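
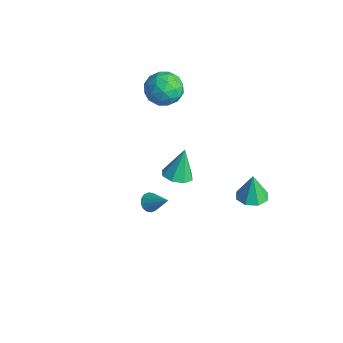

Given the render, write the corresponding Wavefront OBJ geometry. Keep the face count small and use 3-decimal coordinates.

v 1.596 -2.182 0.704
v 1.944 -2.579 0.487
v 2.664 -1.778 1.676
v 1.996 -2.336 0.328
v 1.942 -2.052 0.27
v 1.795 -1.803 0.328
v 1.594 -1.655 0.486
v 1.394 -1.649 0.703
v 1.248 -1.786 0.92
v 1.196 -2.029 1.079
v 1.25 -2.313 1.138
v 1.397 -2.562 1.08
v 1.598 -2.709 0.921
v 1.798 -2.715 0.704
v -2.567 2.014 -3.457
v -1.71 1.897 -3.294
v -2.813 2.646 -1.703
v -1.845 2.511 -3.534
v -2.403 2.834 -3.729
v -3.057 2.677 -3.765
v -3.424 2.131 -3.619
v -3.289 1.517 -3.379
v -2.731 1.193 -3.184
v -2.077 1.351 -3.149
v 3.19 2.857 -0.278
v 3.645 2.135 -0.17
v 3.03 2.983 1.238
v 4.024 2.673 -0.175
v 3.915 3.319 -0.24
v 3.381 3.694 -0.327
v 2.736 3.579 -0.386
v 2.357 3.041 -0.382
v 2.466 2.395 -0.317
v 2.999 2.02 -0.229
v -3.825 2.755 3.811
v -2.815 2.556 3.384
v -4.165 0.984 3.836
v -3.155 0.785 3.409
v -3.253 1.169 4.451
v -3.044 2.264 4.435
v -3.936 1.276 2.785
v -3.727 2.371 2.769
v -2.884 1.642 2.75
v -2.462 1.575 3.779
v -4.518 1.965 3.441
v -4.096 1.898 4.47
v -3.291 2.811 3.595
v -3.689 0.729 3.625
v -3.748 0.955 4.237
v -3.154 0.838 3.986
v -3.425 2.639 4.213
v -2.831 2.522 3.962
v -3.089 1.707 4.589
v -4.149 1.018 3.258
v -3.555 0.901 3.007
v -3.826 2.702 3.234
v -3.232 2.585 2.983
v -3.891 1.833 2.631
v -2.737 2.156 2.972
v -2.937 1.115 2.986
v -3.396 1.404 2.619
v -3.273 2.048 2.61
v -2.489 2.118 3.577
v -2.689 1.077 3.591
v -2.747 1.302 4.204
v -2.623 1.946 4.195
v -2.529 1.58 3.204
v -4.291 2.463 3.629
v -4.491 1.422 3.643
v -4.357 1.594 3.025
v -4.233 2.238 3.016
v -4.043 2.425 4.234
v -4.243 1.384 4.248
v -3.707 1.492 4.61
v -3.584 2.136 4.601
v -4.451 1.96 4.016
f 2 1 4
f 2 4 3
f 4 1 5
f 4 5 3
f 5 1 6
f 5 6 3
f 6 1 7
f 6 7 3
f 7 1 8
f 7 8 3
f 8 1 9
f 8 9 3
f 9 1 10
f 9 10 3
f 10 1 11
f 10 11 3
f 11 1 12
f 11 12 3
f 12 1 13
f 12 13 3
f 13 1 14
f 13 14 3
f 14 1 2
f 14 2 3
f 16 15 18
f 16 18 17
f 18 15 19
f 18 19 17
f 19 15 20
f 19 20 17
f 20 15 21
f 20 21 17
f 21 15 22
f 21 22 17
f 22 15 23
f 22 23 17
f 23 15 24
f 23 24 17
f 24 15 16
f 24 16 17
f 26 25 28
f 26 28 27
f 28 25 29
f 28 29 27
f 29 25 30
f 29 30 27
f 30 25 31
f 30 31 27
f 31 25 32
f 31 32 27
f 32 25 33
f 32 33 27
f 33 25 34
f 33 34 27
f 34 25 26
f 34 26 27
f 35 72 51
f 72 46 75
f 51 75 40
f 72 75 51
f 35 51 47
f 51 40 52
f 47 52 36
f 51 52 47
f 35 47 56
f 47 36 57
f 56 57 42
f 47 57 56
f 35 56 68
f 56 42 71
f 68 71 45
f 56 71 68
f 35 68 72
f 68 45 76
f 72 76 46
f 68 76 72
f 36 52 63
f 52 40 66
f 63 66 44
f 52 66 63
f 40 75 53
f 75 46 74
f 53 74 39
f 75 74 53
f 46 76 73
f 76 45 69
f 73 69 37
f 76 69 73
f 45 71 70
f 71 42 58
f 70 58 41
f 71 58 70
f 42 57 62
f 57 36 59
f 62 59 43
f 57 59 62
f 38 64 50
f 64 44 65
f 50 65 39
f 64 65 50
f 38 50 48
f 50 39 49
f 48 49 37
f 50 49 48
f 38 48 55
f 48 37 54
f 55 54 41
f 48 54 55
f 38 55 60
f 55 41 61
f 60 61 43
f 55 61 60
f 38 60 64
f 60 43 67
f 64 67 44
f 60 67 64
f 39 65 53
f 65 44 66
f 53 66 40
f 65 66 53
f 37 49 73
f 49 39 74
f 73 74 46
f 49 74 73
f 41 54 70
f 54 37 69
f 70 69 45
f 54 69 70
f 43 61 62
f 61 41 58
f 62 58 42
f 61 58 62
f 44 67 63
f 67 43 59
f 63 59 36
f 67 59 63



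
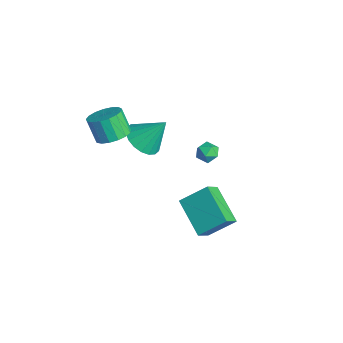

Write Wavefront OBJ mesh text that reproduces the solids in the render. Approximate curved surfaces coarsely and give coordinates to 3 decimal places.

v -2.246 1.401 -3.311
v -1.792 1.693 -2.926
v -1.728 0.467 -3.214
v -1.274 0.759 -2.829
v -1.893 0.674 -2.606
v -2.213 1.251 -2.667
v -1.307 0.909 -3.473
v -1.627 1.486 -3.534
v -1.212 1.388 -3.026
v -1.574 1.244 -2.491
v -1.946 0.916 -3.649
v -2.308 0.772 -3.114
v -1.971 -3.746 -0.085
v -1.523 -3.045 0.282
v -2.14 -3.272 1.472
v -2.589 -3.974 1.105
v -1.888 -2.865 0.127
v -2.506 -3.093 1.317
v -2.272 -2.888 -0.077
v -2.89 -3.115 1.113
v -2.587 -3.107 -0.283
v -3.205 -3.334 0.907
v -2.762 -3.472 -0.443
v -3.379 -3.7 0.747
v -2.755 -3.901 -0.521
v -3.372 -4.128 0.669
v -2.568 -4.294 -0.5
v -3.186 -4.521 0.69
v -2.245 -4.561 -0.383
v -2.863 -4.789 0.807
v -1.859 -4.642 -0.198
v -2.477 -4.87 0.992
v -1.499 -4.518 0.013
v -2.116 -4.745 1.203
v -1.247 -4.217 0.201
v -1.864 -4.444 1.391
v -1.161 -3.808 0.324
v -1.778 -4.035 1.514
v -1.26 -3.385 0.353
v -1.878 -3.612 1.543
v 3.71 -1.284 -3.611
v 1.831 -1.44 -2.641
v 4.118 -0.03 -2.62
v 2.239 -0.186 -1.65
v 4.141 -1.994 -2.89
v 2.262 -2.15 -1.92
v 4.549 -0.74 -1.899
v 2.67 -0.896 -0.929
v -2.103 -2.19 -1.074
v -1.164 -2.659 -1.058
v -1.617 -1.17 0.314
v -1.095 -2.298 -1.347
v -1.226 -1.916 -1.582
v -1.531 -1.588 -1.717
v -1.949 -1.38 -1.724
v -2.397 -1.331 -1.602
v -2.788 -1.453 -1.376
v -3.042 -1.721 -1.09
v -3.111 -2.082 -0.801
v -2.98 -2.464 -0.566
v -2.675 -2.792 -0.432
v -2.257 -3 -0.425
v -1.809 -3.049 -0.546
v -1.418 -2.927 -0.772
f 1 12 6
f 1 6 2
f 1 2 8
f 1 8 11
f 1 11 12
f 2 6 10
f 6 12 5
f 12 11 3
f 11 8 7
f 8 2 9
f 4 10 5
f 4 5 3
f 4 3 7
f 4 7 9
f 4 9 10
f 5 10 6
f 3 5 12
f 7 3 11
f 9 7 8
f 10 9 2
f 14 13 17
f 14 17 15
f 15 17 18
f 15 18 16
f 17 13 19
f 17 19 18
f 18 19 20
f 18 20 16
f 19 13 21
f 19 21 20
f 20 21 22
f 20 22 16
f 21 13 23
f 21 23 22
f 22 23 24
f 22 24 16
f 23 13 25
f 23 25 24
f 24 25 26
f 24 26 16
f 25 13 27
f 25 27 26
f 26 27 28
f 26 28 16
f 27 13 29
f 27 29 28
f 28 29 30
f 28 30 16
f 29 13 31
f 29 31 30
f 30 31 32
f 30 32 16
f 31 13 33
f 31 33 32
f 32 33 34
f 32 34 16
f 33 13 35
f 33 35 34
f 34 35 36
f 34 36 16
f 35 13 37
f 35 37 36
f 36 37 38
f 36 38 16
f 37 13 39
f 37 39 38
f 38 39 40
f 38 40 16
f 39 13 14
f 39 14 40
f 40 14 15
f 40 15 16
f 42 44 41
f 45 42 41
f 41 44 43
f 43 45 41
f 42 48 44
f 46 42 45
f 46 48 42
f 44 48 43
f 47 45 43
f 43 48 47
f 47 46 45
f 48 46 47
f 50 49 52
f 50 52 51
f 52 49 53
f 52 53 51
f 53 49 54
f 53 54 51
f 54 49 55
f 54 55 51
f 55 49 56
f 55 56 51
f 56 49 57
f 56 57 51
f 57 49 58
f 57 58 51
f 58 49 59
f 58 59 51
f 59 49 60
f 59 60 51
f 60 49 61
f 60 61 51
f 61 49 62
f 61 62 51
f 62 49 63
f 62 63 51
f 63 49 64
f 63 64 51
f 64 49 50
f 64 50 51



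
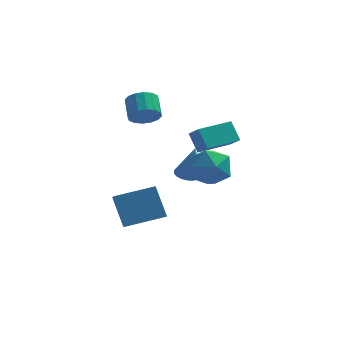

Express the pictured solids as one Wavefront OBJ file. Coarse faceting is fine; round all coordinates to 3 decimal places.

v -2.626 -0.355 -1.165
v -2.438 -1.667 -0.323
v -0.584 0.227 -0.714
v -0.397 -1.085 0.128
v -2.003 -1.295 -2.768
v -1.816 -2.607 -1.926
v 0.038 -0.713 -2.317
v 0.226 -2.025 -1.475
v 1.021 3.397 -1.461
v 1.565 2.892 -1.62
v 1.399 3.163 0.581
v 1.726 3.164 -1.619
v 1.765 3.476 -1.59
v 1.676 3.775 -1.539
v 1.473 4.008 -1.475
v 1.191 4.136 -1.408
v 0.881 4.136 -1.35
v 0.594 4.008 -1.312
v 0.381 3.775 -1.299
v 0.279 3.476 -1.314
v 0.305 3.164 -1.355
v 0.455 2.892 -1.414
v 0.702 2.708 -1.481
v 1.005 2.642 -1.545
v 1.31 2.707 -1.594
v -1.178 2.712 3.099
v -0.509 3.12 2.676
v -0.733 4.215 3.378
v -1.402 3.808 3.801
v -0.883 3.207 2.421
v -1.106 4.303 3.123
v -1.335 3.162 2.347
v -1.559 4.257 3.049
v -1.746 2.996 2.475
v -1.969 4.092 3.177
v -2.004 2.755 2.77
v -2.228 3.85 3.472
v -2.041 2.502 3.153
v -2.265 3.597 3.855
v -1.847 2.305 3.522
v -2.071 3.4 4.224
v -1.474 2.217 3.777
v -1.697 3.313 4.479
v -1.021 2.263 3.851
v -1.245 3.358 4.553
v -0.611 2.428 3.723
v -0.834 3.524 4.425
v -0.352 2.67 3.428
v -0.576 3.765 4.13
v -0.315 2.923 3.045
v -0.539 4.018 3.747
v 1.672 -0.449 2.27
v 2.173 -1.09 2.934
v 1.197 0.198 3.254
v 1.697 -0.443 3.918
v 3.263 0.763 2.242
v 3.763 0.122 2.906
v 2.787 1.41 3.226
v 3.288 0.769 3.89
v 2.046 -2.134 2.134
v 3.237 -2.381 2.379
v 1.503 -3.819 3.081
v 2.694 -4.066 3.326
v 2.13 -3.112 3.885
v 2.465 -2.071 3.3
v 2.275 -4.129 2.16
v 2.61 -3.088 1.575
v 3.378 -3.613 2.395
v 3.289 -2.985 3.462
v 1.451 -3.215 1.998
v 1.362 -2.587 3.065
f 2 4 1
f 5 2 1
f 1 4 3
f 3 5 1
f 2 8 4
f 6 2 5
f 6 8 2
f 4 8 3
f 7 5 3
f 3 8 7
f 7 6 5
f 8 6 7
f 10 9 12
f 10 12 11
f 12 9 13
f 12 13 11
f 13 9 14
f 13 14 11
f 14 9 15
f 14 15 11
f 15 9 16
f 15 16 11
f 16 9 17
f 16 17 11
f 17 9 18
f 17 18 11
f 18 9 19
f 18 19 11
f 19 9 20
f 19 20 11
f 20 9 21
f 20 21 11
f 21 9 22
f 21 22 11
f 22 9 23
f 22 23 11
f 23 9 24
f 23 24 11
f 24 9 25
f 24 25 11
f 25 9 10
f 25 10 11
f 27 26 30
f 27 30 28
f 28 30 31
f 28 31 29
f 30 26 32
f 30 32 31
f 31 32 33
f 31 33 29
f 32 26 34
f 32 34 33
f 33 34 35
f 33 35 29
f 34 26 36
f 34 36 35
f 35 36 37
f 35 37 29
f 36 26 38
f 36 38 37
f 37 38 39
f 37 39 29
f 38 26 40
f 38 40 39
f 39 40 41
f 39 41 29
f 40 26 42
f 40 42 41
f 41 42 43
f 41 43 29
f 42 26 44
f 42 44 43
f 43 44 45
f 43 45 29
f 44 26 46
f 44 46 45
f 45 46 47
f 45 47 29
f 46 26 48
f 46 48 47
f 47 48 49
f 47 49 29
f 48 26 50
f 48 50 49
f 49 50 51
f 49 51 29
f 50 26 27
f 50 27 51
f 51 27 28
f 51 28 29
f 53 55 52
f 56 53 52
f 52 55 54
f 54 56 52
f 53 59 55
f 57 53 56
f 57 59 53
f 55 59 54
f 58 56 54
f 54 59 58
f 58 57 56
f 59 57 58
f 60 71 65
f 60 65 61
f 60 61 67
f 60 67 70
f 60 70 71
f 61 65 69
f 65 71 64
f 71 70 62
f 70 67 66
f 67 61 68
f 63 69 64
f 63 64 62
f 63 62 66
f 63 66 68
f 63 68 69
f 64 69 65
f 62 64 71
f 66 62 70
f 68 66 67
f 69 68 61



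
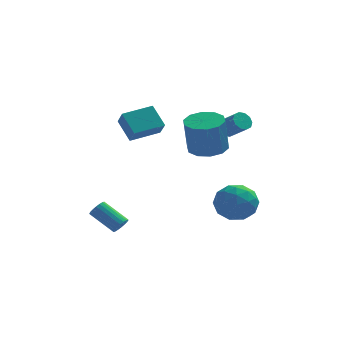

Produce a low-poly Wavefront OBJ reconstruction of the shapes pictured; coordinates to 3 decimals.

v 2.336 0.94 1.236
v 3.019 0.227 1.162
v 2.846 -0.133 3.03
v 2.164 0.58 3.104
v 3.307 0.752 1.29
v 3.134 0.392 3.157
v 3.224 1.348 1.397
v 3.051 0.988 3.265
v 2.802 1.789 1.443
v 2.629 1.429 3.311
v 2.202 1.905 1.41
v 2.029 1.545 3.277
v 1.654 1.653 1.31
v 1.481 1.293 3.178
v 1.366 1.128 1.183
v 1.193 0.768 3.05
v 1.449 0.532 1.075
v 1.276 0.172 2.943
v 1.871 0.091 1.029
v 1.698 -0.269 2.897
v 2.471 -0.025 1.063
v 2.298 -0.385 2.93
v 3.152 4.054 1.251
v 3.604 4.327 1.037
v 4.4 3.619 1.815
v 3.948 3.346 2.029
v 3.49 4.508 1.317
v 4.287 3.8 2.096
v 3.247 4.515 1.572
v 4.044 3.807 2.351
v 2.968 4.346 1.704
v 3.765 3.638 2.483
v 2.759 4.065 1.663
v 3.555 3.357 2.442
v 2.7 3.781 1.465
v 3.496 3.073 2.243
v 2.813 3.6 1.184
v 3.61 2.892 1.963
v 3.056 3.593 0.929
v 3.853 2.885 1.708
v 3.335 3.762 0.797
v 4.132 3.054 1.576
v 3.545 4.043 0.838
v 4.341 3.335 1.617
v -1.645 -0.568 -3.255
v -1.315 -0.452 -2.898
v -2.464 0.144 -2.028
v -2.795 0.028 -2.385
v -1.317 -0.27 -3.025
v -2.466 0.327 -2.155
v -1.383 -0.146 -3.198
v -2.532 0.45 -2.328
v -1.502 -0.106 -3.382
v -2.651 0.49 -2.512
v -1.649 -0.158 -3.541
v -2.798 0.439 -2.671
v -1.795 -0.291 -3.643
v -2.944 0.306 -2.773
v -1.912 -0.478 -3.669
v -3.061 0.118 -2.798
v -1.976 -0.684 -3.612
v -3.125 -0.088 -2.742
v -1.974 -0.867 -3.485
v -3.123 -0.27 -2.615
v -1.908 -0.99 -3.312
v -3.057 -0.394 -2.442
v -1.789 -1.03 -3.128
v -2.938 -0.434 -2.258
v -1.642 -0.979 -2.969
v -2.791 -0.382 -2.099
v -1.496 -0.846 -2.867
v -2.645 -0.249 -1.997
v -1.379 -0.658 -2.842
v -2.528 -0.062 -1.971
v 3.041 3.076 -2.404
v 4.207 3.134 -2.384
v 3.133 1.666 -3.656
v 4.299 1.724 -3.636
v 3.718 1.338 -2.7
v 3.661 2.21 -1.926
v 3.679 2.59 -4.114
v 3.622 3.462 -3.34
v 4.601 2.834 -3.441
v 4.625 2.06 -2.567
v 2.715 2.74 -3.473
v 2.739 1.966 -2.599
v 3.616 3.229 -2.284
v 3.724 1.571 -3.756
v 3.383 1.344 -3.206
v 4.068 1.378 -3.194
v 3.295 2.686 -2.015
v 3.98 2.72 -2.003
v 3.693 1.664 -2.189
v 3.36 2.08 -4.037
v 4.045 2.114 -4.025
v 3.272 3.422 -2.846
v 3.957 3.456 -2.834
v 3.647 3.136 -3.851
v 4.533 3.087 -2.893
v 4.587 2.258 -3.629
v 4.223 2.767 -3.91
v 4.189 3.279 -3.455
v 4.547 2.632 -2.38
v 4.601 1.803 -3.116
v 4.259 1.576 -2.566
v 4.226 2.089 -2.111
v 4.778 2.455 -3.001
v 2.739 2.997 -2.924
v 2.793 2.168 -3.66
v 3.114 2.711 -3.929
v 3.081 3.224 -3.474
v 2.753 2.542 -2.411
v 2.807 1.713 -3.147
v 3.151 1.521 -2.585
v 3.117 2.033 -2.13
v 2.562 2.345 -3.039
v -1.106 1.299 1.948
v -1.718 2.1 2.89
v -1.362 2.002 1.183
v -1.974 2.804 2.125
v 0.294 2.076 2.195
v -0.318 2.878 3.137
v 0.038 2.78 1.43
v -0.574 3.581 2.372
f 2 1 5
f 2 5 3
f 3 5 6
f 3 6 4
f 5 1 7
f 5 7 6
f 6 7 8
f 6 8 4
f 7 1 9
f 7 9 8
f 8 9 10
f 8 10 4
f 9 1 11
f 9 11 10
f 10 11 12
f 10 12 4
f 11 1 13
f 11 13 12
f 12 13 14
f 12 14 4
f 13 1 15
f 13 15 14
f 14 15 16
f 14 16 4
f 15 1 17
f 15 17 16
f 16 17 18
f 16 18 4
f 17 1 19
f 17 19 18
f 18 19 20
f 18 20 4
f 19 1 21
f 19 21 20
f 20 21 22
f 20 22 4
f 21 1 2
f 21 2 22
f 22 2 3
f 22 3 4
f 24 23 27
f 24 27 25
f 25 27 28
f 25 28 26
f 27 23 29
f 27 29 28
f 28 29 30
f 28 30 26
f 29 23 31
f 29 31 30
f 30 31 32
f 30 32 26
f 31 23 33
f 31 33 32
f 32 33 34
f 32 34 26
f 33 23 35
f 33 35 34
f 34 35 36
f 34 36 26
f 35 23 37
f 35 37 36
f 36 37 38
f 36 38 26
f 37 23 39
f 37 39 38
f 38 39 40
f 38 40 26
f 39 23 41
f 39 41 40
f 40 41 42
f 40 42 26
f 41 23 43
f 41 43 42
f 42 43 44
f 42 44 26
f 43 23 24
f 43 24 44
f 44 24 25
f 44 25 26
f 46 45 49
f 46 49 47
f 47 49 50
f 47 50 48
f 49 45 51
f 49 51 50
f 50 51 52
f 50 52 48
f 51 45 53
f 51 53 52
f 52 53 54
f 52 54 48
f 53 45 55
f 53 55 54
f 54 55 56
f 54 56 48
f 55 45 57
f 55 57 56
f 56 57 58
f 56 58 48
f 57 45 59
f 57 59 58
f 58 59 60
f 58 60 48
f 59 45 61
f 59 61 60
f 60 61 62
f 60 62 48
f 61 45 63
f 61 63 62
f 62 63 64
f 62 64 48
f 63 45 65
f 63 65 64
f 64 65 66
f 64 66 48
f 65 45 67
f 65 67 66
f 66 67 68
f 66 68 48
f 67 45 69
f 67 69 68
f 68 69 70
f 68 70 48
f 69 45 71
f 69 71 70
f 70 71 72
f 70 72 48
f 71 45 73
f 71 73 72
f 72 73 74
f 72 74 48
f 73 45 46
f 73 46 74
f 74 46 47
f 74 47 48
f 75 112 91
f 112 86 115
f 91 115 80
f 112 115 91
f 75 91 87
f 91 80 92
f 87 92 76
f 91 92 87
f 75 87 96
f 87 76 97
f 96 97 82
f 87 97 96
f 75 96 108
f 96 82 111
f 108 111 85
f 96 111 108
f 75 108 112
f 108 85 116
f 112 116 86
f 108 116 112
f 76 92 103
f 92 80 106
f 103 106 84
f 92 106 103
f 80 115 93
f 115 86 114
f 93 114 79
f 115 114 93
f 86 116 113
f 116 85 109
f 113 109 77
f 116 109 113
f 85 111 110
f 111 82 98
f 110 98 81
f 111 98 110
f 82 97 102
f 97 76 99
f 102 99 83
f 97 99 102
f 78 104 90
f 104 84 105
f 90 105 79
f 104 105 90
f 78 90 88
f 90 79 89
f 88 89 77
f 90 89 88
f 78 88 95
f 88 77 94
f 95 94 81
f 88 94 95
f 78 95 100
f 95 81 101
f 100 101 83
f 95 101 100
f 78 100 104
f 100 83 107
f 104 107 84
f 100 107 104
f 79 105 93
f 105 84 106
f 93 106 80
f 105 106 93
f 77 89 113
f 89 79 114
f 113 114 86
f 89 114 113
f 81 94 110
f 94 77 109
f 110 109 85
f 94 109 110
f 83 101 102
f 101 81 98
f 102 98 82
f 101 98 102
f 84 107 103
f 107 83 99
f 103 99 76
f 107 99 103
f 118 120 117
f 121 118 117
f 117 120 119
f 119 121 117
f 118 124 120
f 122 118 121
f 122 124 118
f 120 124 119
f 123 121 119
f 119 124 123
f 123 122 121
f 124 122 123



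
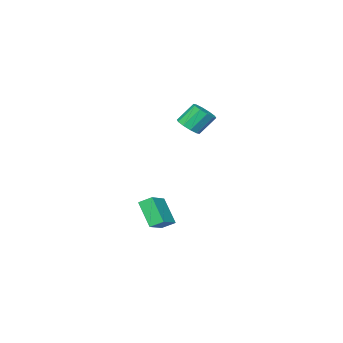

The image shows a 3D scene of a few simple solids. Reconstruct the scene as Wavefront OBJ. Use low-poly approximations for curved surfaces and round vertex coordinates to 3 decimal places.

v 2.952 -0.556 -3.05
v 2.522 0.099 -2.587
v 3.179 0.623 -4.509
v 2.749 1.279 -4.046
v 4.271 -0.099 -2.474
v 3.841 0.557 -2.011
v 4.498 1.081 -3.933
v 4.068 1.736 -3.47
v 1.953 1.433 3.078
v 2.283 0.887 3.544
v 1.518 1.402 4.689
v 1.187 1.947 4.222
v 2.566 1.285 3.554
v 1.8 1.8 4.698
v 2.614 1.74 3.382
v 1.849 2.254 4.527
v 2.41 2.077 3.094
v 1.644 2.591 4.238
v 2.031 2.168 2.799
v 1.266 2.682 3.944
v 1.622 1.978 2.611
v 0.857 2.493 3.756
v 1.34 1.58 2.602
v 0.574 2.095 3.746
v 1.291 1.126 2.773
v 0.526 1.64 3.918
v 1.496 0.789 3.062
v 0.73 1.303 4.206
v 1.874 0.698 3.356
v 1.109 1.212 4.501
f 2 4 1
f 5 2 1
f 1 4 3
f 3 5 1
f 2 8 4
f 6 2 5
f 6 8 2
f 4 8 3
f 7 5 3
f 3 8 7
f 7 6 5
f 8 6 7
f 10 9 13
f 10 13 11
f 11 13 14
f 11 14 12
f 13 9 15
f 13 15 14
f 14 15 16
f 14 16 12
f 15 9 17
f 15 17 16
f 16 17 18
f 16 18 12
f 17 9 19
f 17 19 18
f 18 19 20
f 18 20 12
f 19 9 21
f 19 21 20
f 20 21 22
f 20 22 12
f 21 9 23
f 21 23 22
f 22 23 24
f 22 24 12
f 23 9 25
f 23 25 24
f 24 25 26
f 24 26 12
f 25 9 27
f 25 27 26
f 26 27 28
f 26 28 12
f 27 9 29
f 27 29 28
f 28 29 30
f 28 30 12
f 29 9 10
f 29 10 30
f 30 10 11
f 30 11 12



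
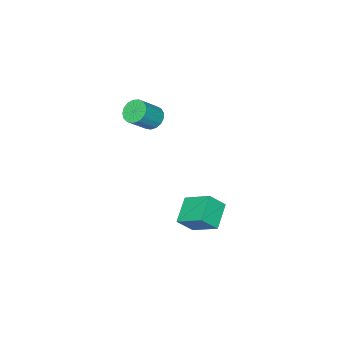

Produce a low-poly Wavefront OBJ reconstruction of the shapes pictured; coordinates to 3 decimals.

v -2.319 -1.74 3.142
v -1.689 -1.723 2.514
v -0.391 -1.963 3.809
v -1.021 -1.98 4.438
v -1.729 -1.315 2.629
v -0.43 -1.555 3.925
v -1.904 -1.004 2.862
v -0.606 -1.244 4.158
v -2.174 -0.862 3.159
v -0.876 -1.102 4.455
v -2.478 -0.921 3.453
v -1.179 -1.161 4.748
v -2.745 -1.168 3.675
v -1.446 -1.407 4.97
v -2.914 -1.546 3.775
v -1.616 -1.785 5.07
v -2.948 -1.968 3.73
v -1.649 -2.208 5.026
v -2.837 -2.338 3.551
v -1.538 -2.578 4.846
v -2.608 -2.571 3.278
v -1.309 -2.811 4.573
v -2.312 -2.614 2.974
v -1.014 -2.854 4.269
v -2.019 -2.457 2.708
v -0.72 -2.696 4.004
v -1.794 -2.135 2.542
v -0.495 -2.375 3.838
v -3.316 1.429 -4.318
v -3.57 3.244 -3.156
v -1.76 2.182 -5.155
v -2.014 3.997 -3.993
v -2.466 0.863 -3.247
v -2.72 2.678 -2.085
v -0.91 1.616 -4.084
v -1.164 3.431 -2.922
f 2 1 5
f 2 5 3
f 3 5 6
f 3 6 4
f 5 1 7
f 5 7 6
f 6 7 8
f 6 8 4
f 7 1 9
f 7 9 8
f 8 9 10
f 8 10 4
f 9 1 11
f 9 11 10
f 10 11 12
f 10 12 4
f 11 1 13
f 11 13 12
f 12 13 14
f 12 14 4
f 13 1 15
f 13 15 14
f 14 15 16
f 14 16 4
f 15 1 17
f 15 17 16
f 16 17 18
f 16 18 4
f 17 1 19
f 17 19 18
f 18 19 20
f 18 20 4
f 19 1 21
f 19 21 20
f 20 21 22
f 20 22 4
f 21 1 23
f 21 23 22
f 22 23 24
f 22 24 4
f 23 1 25
f 23 25 24
f 24 25 26
f 24 26 4
f 25 1 27
f 25 27 26
f 26 27 28
f 26 28 4
f 27 1 2
f 27 2 28
f 28 2 3
f 28 3 4
f 30 32 29
f 33 30 29
f 29 32 31
f 31 33 29
f 30 36 32
f 34 30 33
f 34 36 30
f 32 36 31
f 35 33 31
f 31 36 35
f 35 34 33
f 36 34 35



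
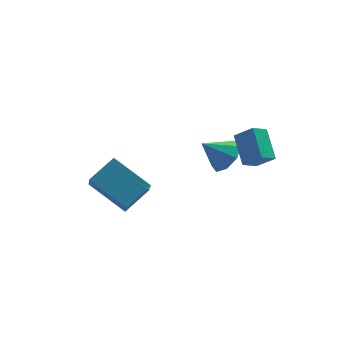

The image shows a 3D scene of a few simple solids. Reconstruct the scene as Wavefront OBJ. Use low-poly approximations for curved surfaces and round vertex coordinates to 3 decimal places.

v 2.75 -1.764 -0.279
v 3.392 -2.205 0.394
v 2.692 -0.536 0.581
v 3.335 -0.978 1.254
v 3.405 -1.442 -0.694
v 4.048 -1.884 -0.021
v 3.348 -0.215 0.166
v 3.99 -0.656 0.839
v -1.432 0.695 -4.116
v -2.734 1.926 -3.101
v -1.285 1.843 -5.32
v -2.588 3.074 -4.305
v -0.292 1.306 -3.395
v -1.595 2.537 -2.38
v -0.146 2.454 -4.599
v -1.448 3.685 -3.584
v 3.27 3.009 -3.391
v 3.84 2.806 -2.712
v 2.23 3.111 -2.489
v 3.802 3.491 -2.832
v 3.453 3.894 -3.28
v 2.996 3.779 -3.793
v 2.699 3.213 -4.071
v 2.737 2.528 -3.95
v 3.086 2.125 -3.503
v 3.543 2.24 -2.989
f 2 4 1
f 5 2 1
f 1 4 3
f 3 5 1
f 2 8 4
f 6 2 5
f 6 8 2
f 4 8 3
f 7 5 3
f 3 8 7
f 7 6 5
f 8 6 7
f 10 12 9
f 13 10 9
f 9 12 11
f 11 13 9
f 10 16 12
f 14 10 13
f 14 16 10
f 12 16 11
f 15 13 11
f 11 16 15
f 15 14 13
f 16 14 15
f 18 17 20
f 18 20 19
f 20 17 21
f 20 21 19
f 21 17 22
f 21 22 19
f 22 17 23
f 22 23 19
f 23 17 24
f 23 24 19
f 24 17 25
f 24 25 19
f 25 17 26
f 25 26 19
f 26 17 18
f 26 18 19



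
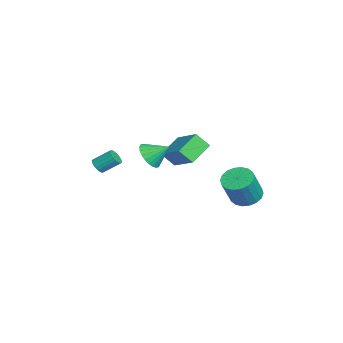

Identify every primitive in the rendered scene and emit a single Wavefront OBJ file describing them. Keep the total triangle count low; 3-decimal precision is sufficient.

v -3.82 -3.284 -3.07
v -3.359 -3.417 -2.93
v -3.299 -2.469 -2.23
v -3.76 -2.336 -2.37
v -3.321 -3.297 -3.095
v -3.261 -2.349 -2.396
v -3.369 -3.175 -3.257
v -3.309 -2.227 -2.557
v -3.496 -3.072 -3.386
v -3.435 -2.124 -2.686
v -3.678 -3.005 -3.46
v -3.618 -2.057 -2.76
v -3.885 -2.987 -3.467
v -3.825 -2.039 -2.767
v -4.081 -3.02 -3.405
v -4.021 -2.072 -2.705
v -4.232 -3.099 -3.285
v -4.171 -2.151 -2.586
v -4.311 -3.21 -3.128
v -4.251 -2.261 -2.429
v -4.306 -3.333 -2.961
v -4.245 -2.385 -2.262
v -4.216 -3.448 -2.813
v -4.156 -2.5 -2.113
v -4.058 -3.535 -2.709
v -3.998 -2.587 -2.009
v -3.859 -3.578 -2.668
v -3.799 -2.63 -1.968
v -3.654 -3.571 -2.696
v -3.593 -2.623 -1.996
v -3.476 -3.514 -2.788
v -3.416 -2.565 -2.089
v -1.371 -0.696 -1.153
v -0.632 -0.568 -1.554
v -1.149 0.296 -0.427
v -0.839 -0.386 -1.739
v -1.127 -0.252 -1.835
v -1.451 -0.185 -1.827
v -1.764 -0.196 -1.717
v -2.017 -0.283 -1.521
v -2.171 -0.433 -1.269
v -2.204 -0.623 -0.999
v -2.109 -0.825 -0.753
v -1.903 -1.006 -0.567
v -1.615 -1.141 -0.471
v -1.291 -1.208 -0.479
v -0.978 -1.197 -0.59
v -0.725 -1.11 -0.786
v -0.571 -0.959 -1.038
v -0.538 -0.769 -1.308
v 0.472 4.008 -3.098
v 1.263 4.105 -3.422
v 1.958 3.569 -1.885
v 1.168 3.472 -1.562
v 1.191 4.449 -3.27
v 1.886 3.912 -1.733
v 0.976 4.705 -3.083
v 1.671 4.169 -1.546
v 0.662 4.823 -2.9
v 1.357 4.287 -1.363
v 0.31 4.78 -2.756
v 1.005 4.244 -1.219
v -0.01 4.584 -2.68
v 0.685 4.048 -1.143
v -0.234 4.274 -2.686
v 0.461 3.738 -1.149
v -0.318 3.911 -2.775
v 0.377 3.375 -1.238
v -0.246 3.568 -2.927
v 0.449 3.031 -1.39
v -0.031 3.311 -3.114
v 0.664 2.775 -1.577
v 0.283 3.193 -3.297
v 0.978 2.657 -1.76
v 0.635 3.236 -3.441
v 1.33 2.7 -1.904
v 0.955 3.432 -3.517
v 1.65 2.896 -1.98
v 1.179 3.742 -3.511
v 1.874 3.206 -1.974
v -4.559 1.595 -2.287
v -4.663 0.89 -1.502
v -3.047 2.441 -1.329
v -3.151 1.736 -0.544
v -3.589 0.664 -2.996
v -3.693 -0.041 -2.211
v -2.077 1.51 -2.038
v -2.181 0.805 -1.253
f 2 1 5
f 2 5 3
f 3 5 6
f 3 6 4
f 5 1 7
f 5 7 6
f 6 7 8
f 6 8 4
f 7 1 9
f 7 9 8
f 8 9 10
f 8 10 4
f 9 1 11
f 9 11 10
f 10 11 12
f 10 12 4
f 11 1 13
f 11 13 12
f 12 13 14
f 12 14 4
f 13 1 15
f 13 15 14
f 14 15 16
f 14 16 4
f 15 1 17
f 15 17 16
f 16 17 18
f 16 18 4
f 17 1 19
f 17 19 18
f 18 19 20
f 18 20 4
f 19 1 21
f 19 21 20
f 20 21 22
f 20 22 4
f 21 1 23
f 21 23 22
f 22 23 24
f 22 24 4
f 23 1 25
f 23 25 24
f 24 25 26
f 24 26 4
f 25 1 27
f 25 27 26
f 26 27 28
f 26 28 4
f 27 1 29
f 27 29 28
f 28 29 30
f 28 30 4
f 29 1 31
f 29 31 30
f 30 31 32
f 30 32 4
f 31 1 2
f 31 2 32
f 32 2 3
f 32 3 4
f 34 33 36
f 34 36 35
f 36 33 37
f 36 37 35
f 37 33 38
f 37 38 35
f 38 33 39
f 38 39 35
f 39 33 40
f 39 40 35
f 40 33 41
f 40 41 35
f 41 33 42
f 41 42 35
f 42 33 43
f 42 43 35
f 43 33 44
f 43 44 35
f 44 33 45
f 44 45 35
f 45 33 46
f 45 46 35
f 46 33 47
f 46 47 35
f 47 33 48
f 47 48 35
f 48 33 49
f 48 49 35
f 49 33 50
f 49 50 35
f 50 33 34
f 50 34 35
f 52 51 55
f 52 55 53
f 53 55 56
f 53 56 54
f 55 51 57
f 55 57 56
f 56 57 58
f 56 58 54
f 57 51 59
f 57 59 58
f 58 59 60
f 58 60 54
f 59 51 61
f 59 61 60
f 60 61 62
f 60 62 54
f 61 51 63
f 61 63 62
f 62 63 64
f 62 64 54
f 63 51 65
f 63 65 64
f 64 65 66
f 64 66 54
f 65 51 67
f 65 67 66
f 66 67 68
f 66 68 54
f 67 51 69
f 67 69 68
f 68 69 70
f 68 70 54
f 69 51 71
f 69 71 70
f 70 71 72
f 70 72 54
f 71 51 73
f 71 73 72
f 72 73 74
f 72 74 54
f 73 51 75
f 73 75 74
f 74 75 76
f 74 76 54
f 75 51 77
f 75 77 76
f 76 77 78
f 76 78 54
f 77 51 79
f 77 79 78
f 78 79 80
f 78 80 54
f 79 51 52
f 79 52 80
f 80 52 53
f 80 53 54
f 82 84 81
f 85 82 81
f 81 84 83
f 83 85 81
f 82 88 84
f 86 82 85
f 86 88 82
f 84 88 83
f 87 85 83
f 83 88 87
f 87 86 85
f 88 86 87



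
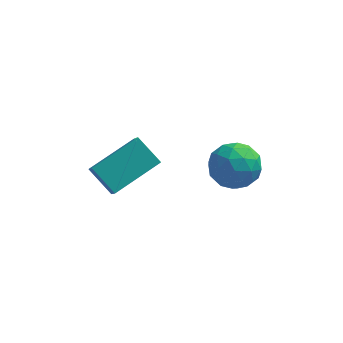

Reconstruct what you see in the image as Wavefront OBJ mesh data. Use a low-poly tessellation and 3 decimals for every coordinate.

v -1.075 -1.584 -1.608
v -0.874 -2.115 -1.002
v -1.857 -1.085 -0.911
v -1.655 -1.616 -0.305
v 0.195 -0.424 -1.015
v 0.397 -0.955 -0.409
v -0.586 0.075 -0.318
v -0.385 -0.456 0.288
v 2.259 1.6 -2.077
v 3.169 1.398 -1.986
v 1.931 0.122 -2.074
v 2.841 -0.08 -1.983
v 2.377 0.321 -1.276
v 2.579 1.234 -1.277
v 2.521 0.286 -2.783
v 2.723 1.199 -2.784
v 3.33 0.586 -2.422
v 3.241 0.608 -1.49
v 1.859 0.912 -2.57
v 1.77 0.934 -1.638
v 2.743 1.629 -2.032
v 2.357 -0.109 -2.028
v 2.085 0.127 -1.613
v 2.619 0.008 -1.559
v 2.396 1.532 -1.615
v 2.931 1.414 -1.562
v 2.465 0.781 -1.144
v 2.169 0.106 -2.498
v 2.704 -0.012 -2.445
v 2.481 1.512 -2.501
v 3.015 1.393 -2.447
v 2.635 0.739 -2.916
v 3.372 1.033 -2.234
v 3.179 0.164 -2.232
v 2.991 0.379 -2.702
v 3.11 0.916 -2.704
v 3.32 1.046 -1.687
v 3.127 0.177 -1.685
v 2.854 0.412 -1.269
v 2.973 0.949 -1.27
v 3.415 0.568 -1.943
v 1.973 1.343 -2.375
v 1.78 0.474 -2.373
v 2.127 0.571 -2.79
v 2.246 1.108 -2.791
v 1.921 1.356 -1.828
v 1.728 0.487 -1.826
v 1.99 0.604 -1.356
v 2.109 1.141 -1.358
v 1.685 0.952 -2.117
f 2 4 1
f 5 2 1
f 1 4 3
f 3 5 1
f 2 8 4
f 6 2 5
f 6 8 2
f 4 8 3
f 7 5 3
f 3 8 7
f 7 6 5
f 8 6 7
f 9 46 25
f 46 20 49
f 25 49 14
f 46 49 25
f 9 25 21
f 25 14 26
f 21 26 10
f 25 26 21
f 9 21 30
f 21 10 31
f 30 31 16
f 21 31 30
f 9 30 42
f 30 16 45
f 42 45 19
f 30 45 42
f 9 42 46
f 42 19 50
f 46 50 20
f 42 50 46
f 10 26 37
f 26 14 40
f 37 40 18
f 26 40 37
f 14 49 27
f 49 20 48
f 27 48 13
f 49 48 27
f 20 50 47
f 50 19 43
f 47 43 11
f 50 43 47
f 19 45 44
f 45 16 32
f 44 32 15
f 45 32 44
f 16 31 36
f 31 10 33
f 36 33 17
f 31 33 36
f 12 38 24
f 38 18 39
f 24 39 13
f 38 39 24
f 12 24 22
f 24 13 23
f 22 23 11
f 24 23 22
f 12 22 29
f 22 11 28
f 29 28 15
f 22 28 29
f 12 29 34
f 29 15 35
f 34 35 17
f 29 35 34
f 12 34 38
f 34 17 41
f 38 41 18
f 34 41 38
f 13 39 27
f 39 18 40
f 27 40 14
f 39 40 27
f 11 23 47
f 23 13 48
f 47 48 20
f 23 48 47
f 15 28 44
f 28 11 43
f 44 43 19
f 28 43 44
f 17 35 36
f 35 15 32
f 36 32 16
f 35 32 36
f 18 41 37
f 41 17 33
f 37 33 10
f 41 33 37



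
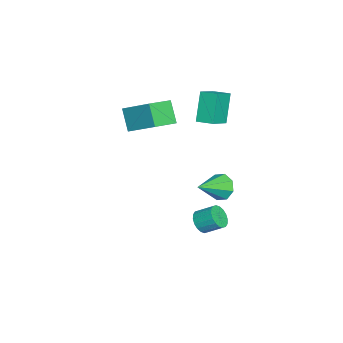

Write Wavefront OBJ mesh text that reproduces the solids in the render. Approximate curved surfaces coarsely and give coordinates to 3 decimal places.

v 2.969 3.186 -1.803
v 3.617 2.875 -1.498
v 3.778 3.884 -0.813
v 3.131 4.194 -1.117
v 3.736 3.045 -1.776
v 3.897 4.054 -1.091
v 3.703 3.243 -2.06
v 3.865 4.252 -1.375
v 3.525 3.429 -2.292
v 3.687 4.438 -1.607
v 3.237 3.567 -2.428
v 3.399 4.576 -1.743
v 2.896 3.63 -2.439
v 3.057 4.639 -1.754
v 2.569 3.605 -2.325
v 2.731 4.613 -1.64
v 2.322 3.496 -2.107
v 2.483 4.505 -1.422
v 2.203 3.326 -1.829
v 2.364 4.335 -1.144
v 2.235 3.128 -1.545
v 2.397 4.137 -0.86
v 2.413 2.942 -1.313
v 2.575 3.951 -0.628
v 2.701 2.804 -1.177
v 2.863 3.813 -0.492
v 3.043 2.741 -1.166
v 3.204 3.75 -0.481
v 3.369 2.767 -1.28
v 3.531 3.775 -0.595
v -3.384 3.648 -3.609
v -2.678 4.074 -4.137
v -1.936 2.432 -2.651
v -2.807 4.43 -3.489
v -3.274 4.328 -2.912
v -3.806 3.827 -2.743
v -4.091 3.221 -3.081
v -3.962 2.865 -3.728
v -3.495 2.968 -4.306
v -2.963 3.469 -4.475
v -3.429 2.918 2.101
v -4.484 3.042 3.924
v -3.059 3.933 2.246
v -4.114 4.057 4.069
v -2.066 2.303 2.931
v -3.121 2.427 4.754
v -1.696 3.318 3.076
v -2.751 3.442 4.899
v -1.817 -1.857 3.837
v -0.978 -0.209 4.953
v -3.16 -0.815 3.308
v -2.32 0.833 4.424
v -0.96 -1.413 2.536
v -0.12 0.235 3.652
v -2.302 -0.371 2.007
v -1.463 1.277 3.123
f 2 1 5
f 2 5 3
f 3 5 6
f 3 6 4
f 5 1 7
f 5 7 6
f 6 7 8
f 6 8 4
f 7 1 9
f 7 9 8
f 8 9 10
f 8 10 4
f 9 1 11
f 9 11 10
f 10 11 12
f 10 12 4
f 11 1 13
f 11 13 12
f 12 13 14
f 12 14 4
f 13 1 15
f 13 15 14
f 14 15 16
f 14 16 4
f 15 1 17
f 15 17 16
f 16 17 18
f 16 18 4
f 17 1 19
f 17 19 18
f 18 19 20
f 18 20 4
f 19 1 21
f 19 21 20
f 20 21 22
f 20 22 4
f 21 1 23
f 21 23 22
f 22 23 24
f 22 24 4
f 23 1 25
f 23 25 24
f 24 25 26
f 24 26 4
f 25 1 27
f 25 27 26
f 26 27 28
f 26 28 4
f 27 1 29
f 27 29 28
f 28 29 30
f 28 30 4
f 29 1 2
f 29 2 30
f 30 2 3
f 30 3 4
f 32 31 34
f 32 34 33
f 34 31 35
f 34 35 33
f 35 31 36
f 35 36 33
f 36 31 37
f 36 37 33
f 37 31 38
f 37 38 33
f 38 31 39
f 38 39 33
f 39 31 40
f 39 40 33
f 40 31 32
f 40 32 33
f 42 44 41
f 45 42 41
f 41 44 43
f 43 45 41
f 42 48 44
f 46 42 45
f 46 48 42
f 44 48 43
f 47 45 43
f 43 48 47
f 47 46 45
f 48 46 47
f 50 52 49
f 53 50 49
f 49 52 51
f 51 53 49
f 50 56 52
f 54 50 53
f 54 56 50
f 52 56 51
f 55 53 51
f 51 56 55
f 55 54 53
f 56 54 55



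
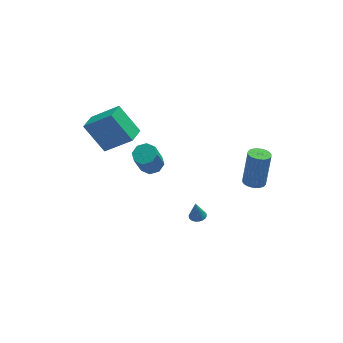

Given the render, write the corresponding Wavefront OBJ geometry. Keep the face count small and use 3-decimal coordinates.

v -4.299 2.061 2.018
v -5.256 3.064 3.528
v -3.675 2.99 1.797
v -4.633 3.992 3.307
v -2.847 1.408 3.373
v -3.805 2.41 4.883
v -2.224 2.336 3.152
v -3.181 3.339 4.662
v -1.681 1.996 0.253
v -1.032 1.684 0.373
v -1.51 1.272 1.887
v -2.159 1.584 1.767
v -1.04 2.224 0.517
v -1.517 1.812 2.031
v -1.423 2.63 0.507
v -1.901 2.218 2.021
v -1.958 2.665 0.348
v -2.435 2.253 1.862
v -2.33 2.308 0.133
v -2.808 1.896 1.647
v -2.323 1.768 -0.011
v -2.8 1.356 1.503
v -1.939 1.362 -0.001
v -2.417 0.95 1.513
v -1.405 1.327 0.158
v -1.882 0.915 1.672
v 2.886 -2.74 2.537
v 3.301 -3.226 2.573
v 3.689 -2.746 4.56
v 3.274 -2.26 4.523
v 3.45 -3.04 2.499
v 3.838 -2.56 4.486
v 3.514 -2.808 2.431
v 3.901 -2.328 4.417
v 3.481 -2.566 2.379
v 3.869 -2.086 4.365
v 3.359 -2.351 2.35
v 3.746 -1.87 4.337
v 3.164 -2.194 2.351
v 3.552 -1.714 4.337
v 2.927 -2.121 2.379
v 3.315 -1.641 4.366
v 2.684 -2.142 2.432
v 3.071 -1.662 4.418
v 2.471 -2.254 2.5
v 2.859 -1.774 4.487
v 2.322 -2.44 2.574
v 2.71 -1.96 4.561
v 2.259 -2.672 2.643
v 2.646 -2.192 4.629
v 2.291 -2.914 2.695
v 2.679 -2.434 4.681
v 2.414 -3.13 2.723
v 2.801 -2.649 4.71
v 2.608 -3.286 2.723
v 2.996 -2.806 4.709
v 2.845 -3.359 2.694
v 3.233 -2.879 4.681
v 3.089 -3.338 2.642
v 3.476 -2.858 4.628
v 0.206 -1.139 -1.791
v 0.702 -1.089 -1.744
v 0.094 -1.061 -0.669
v 0.633 -0.879 -1.766
v 0.48 -0.72 -1.792
v 0.272 -0.644 -1.818
v 0.052 -0.666 -1.839
v -0.138 -0.781 -1.85
v -0.26 -0.968 -1.85
v -0.289 -1.188 -1.837
v -0.22 -1.398 -1.816
v -0.067 -1.557 -1.789
v 0.141 -1.634 -1.763
v 0.361 -1.612 -1.743
v 0.551 -1.496 -1.732
v 0.673 -1.31 -1.732
f 2 4 1
f 5 2 1
f 1 4 3
f 3 5 1
f 2 8 4
f 6 2 5
f 6 8 2
f 4 8 3
f 7 5 3
f 3 8 7
f 7 6 5
f 8 6 7
f 10 9 13
f 10 13 11
f 11 13 14
f 11 14 12
f 13 9 15
f 13 15 14
f 14 15 16
f 14 16 12
f 15 9 17
f 15 17 16
f 16 17 18
f 16 18 12
f 17 9 19
f 17 19 18
f 18 19 20
f 18 20 12
f 19 9 21
f 19 21 20
f 20 21 22
f 20 22 12
f 21 9 23
f 21 23 22
f 22 23 24
f 22 24 12
f 23 9 25
f 23 25 24
f 24 25 26
f 24 26 12
f 25 9 10
f 25 10 26
f 26 10 11
f 26 11 12
f 28 27 31
f 28 31 29
f 29 31 32
f 29 32 30
f 31 27 33
f 31 33 32
f 32 33 34
f 32 34 30
f 33 27 35
f 33 35 34
f 34 35 36
f 34 36 30
f 35 27 37
f 35 37 36
f 36 37 38
f 36 38 30
f 37 27 39
f 37 39 38
f 38 39 40
f 38 40 30
f 39 27 41
f 39 41 40
f 40 41 42
f 40 42 30
f 41 27 43
f 41 43 42
f 42 43 44
f 42 44 30
f 43 27 45
f 43 45 44
f 44 45 46
f 44 46 30
f 45 27 47
f 45 47 46
f 46 47 48
f 46 48 30
f 47 27 49
f 47 49 48
f 48 49 50
f 48 50 30
f 49 27 51
f 49 51 50
f 50 51 52
f 50 52 30
f 51 27 53
f 51 53 52
f 52 53 54
f 52 54 30
f 53 27 55
f 53 55 54
f 54 55 56
f 54 56 30
f 55 27 57
f 55 57 56
f 56 57 58
f 56 58 30
f 57 27 59
f 57 59 58
f 58 59 60
f 58 60 30
f 59 27 28
f 59 28 60
f 60 28 29
f 60 29 30
f 62 61 64
f 62 64 63
f 64 61 65
f 64 65 63
f 65 61 66
f 65 66 63
f 66 61 67
f 66 67 63
f 67 61 68
f 67 68 63
f 68 61 69
f 68 69 63
f 69 61 70
f 69 70 63
f 70 61 71
f 70 71 63
f 71 61 72
f 71 72 63
f 72 61 73
f 72 73 63
f 73 61 74
f 73 74 63
f 74 61 75
f 74 75 63
f 75 61 76
f 75 76 63
f 76 61 62
f 76 62 63



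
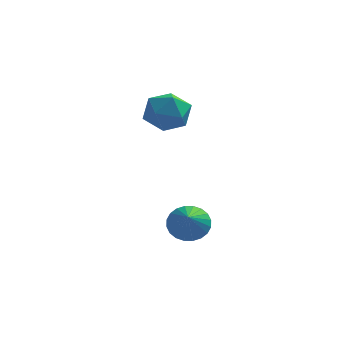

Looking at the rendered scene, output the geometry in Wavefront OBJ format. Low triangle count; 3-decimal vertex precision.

v -2.781 -2.109 -1.322
v -2.296 -2.439 -1.835
v -2.599 -3.371 -0.338
v -2.102 -2.278 -1.665
v -2.011 -2.092 -1.442
v -2.038 -1.908 -1.201
v -2.177 -1.754 -0.979
v -2.409 -1.655 -0.808
v -2.698 -1.625 -0.716
v -2.999 -1.669 -0.716
v -3.267 -1.779 -0.808
v -3.461 -1.94 -0.978
v -3.552 -2.127 -1.201
v -3.525 -2.311 -1.442
v -3.386 -2.464 -1.665
v -3.154 -2.563 -1.835
v -2.865 -2.593 -1.927
v -2.564 -2.55 -1.927
v -4.573 0.009 3.673
v -3.898 0.687 3.68
v -3.942 -0.607 2.4
v -3.267 0.071 2.407
v -3.276 -0.601 3.087
v -3.666 -0.221 3.874
v -4.174 0.301 2.206
v -4.564 0.681 2.993
v -3.652 0.867 2.773
v -3.097 0.31 3.318
v -4.743 -0.23 2.762
v -4.188 -0.787 3.307
f 2 1 4
f 2 4 3
f 4 1 5
f 4 5 3
f 5 1 6
f 5 6 3
f 6 1 7
f 6 7 3
f 7 1 8
f 7 8 3
f 8 1 9
f 8 9 3
f 9 1 10
f 9 10 3
f 10 1 11
f 10 11 3
f 11 1 12
f 11 12 3
f 12 1 13
f 12 13 3
f 13 1 14
f 13 14 3
f 14 1 15
f 14 15 3
f 15 1 16
f 15 16 3
f 16 1 17
f 16 17 3
f 17 1 18
f 17 18 3
f 18 1 2
f 18 2 3
f 19 30 24
f 19 24 20
f 19 20 26
f 19 26 29
f 19 29 30
f 20 24 28
f 24 30 23
f 30 29 21
f 29 26 25
f 26 20 27
f 22 28 23
f 22 23 21
f 22 21 25
f 22 25 27
f 22 27 28
f 23 28 24
f 21 23 30
f 25 21 29
f 27 25 26
f 28 27 20



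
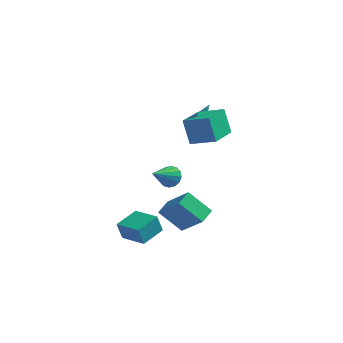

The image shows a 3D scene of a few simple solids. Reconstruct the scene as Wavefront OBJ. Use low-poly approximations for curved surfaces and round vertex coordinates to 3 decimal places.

v -2.694 -3.173 -4.165
v -2.923 -3.362 -3.085
v -2.192 -1.802 -3.819
v -2.421 -1.991 -2.739
v -1.259 -3.749 -3.961
v -1.488 -3.938 -2.881
v -0.757 -2.378 -3.615
v -0.986 -2.567 -2.535
v 0.001 -1.595 -3.943
v -1.238 -1.77 -2.72
v 0.137 -0.583 -3.66
v -1.102 -0.758 -2.436
v 1.362 -2.142 -2.644
v 0.123 -2.317 -1.42
v 1.498 -1.13 -2.36
v 0.259 -1.305 -1.137
v -0.329 0.461 1.456
v -0.827 0.704 2.978
v -0.195 2.467 1.179
v -0.693 2.71 2.701
v 1.133 0.43 1.939
v 0.635 0.673 3.461
v 1.267 2.436 1.662
v 0.769 2.679 3.184
v -1.045 3.046 1.407
v -0.792 3.413 1.085
v -0.475 3.834 2.753
v -1.184 3.529 1.184
v -1.495 3.362 1.413
v -1.542 3.01 1.639
v -1.298 2.679 1.73
v -0.905 2.563 1.631
v -0.595 2.73 1.402
v -0.548 3.082 1.175
v -3.004 4.49 -3.745
v -2.731 4.804 -3.109
v -3.496 3.03 -2.815
v -3.107 4.919 -3.127
v -3.455 4.92 -3.31
v -3.682 4.805 -3.61
v -3.728 4.606 -3.946
v -3.579 4.376 -4.229
v -3.277 4.176 -4.382
v -2.901 4.061 -4.364
v -2.553 4.06 -4.181
v -2.326 4.175 -3.881
v -2.28 4.374 -3.545
v -2.429 4.604 -3.262
f 2 4 1
f 5 2 1
f 1 4 3
f 3 5 1
f 2 8 4
f 6 2 5
f 6 8 2
f 4 8 3
f 7 5 3
f 3 8 7
f 7 6 5
f 8 6 7
f 10 12 9
f 13 10 9
f 9 12 11
f 11 13 9
f 10 16 12
f 14 10 13
f 14 16 10
f 12 16 11
f 15 13 11
f 11 16 15
f 15 14 13
f 16 14 15
f 18 20 17
f 21 18 17
f 17 20 19
f 19 21 17
f 18 24 20
f 22 18 21
f 22 24 18
f 20 24 19
f 23 21 19
f 19 24 23
f 23 22 21
f 24 22 23
f 26 25 28
f 26 28 27
f 28 25 29
f 28 29 27
f 29 25 30
f 29 30 27
f 30 25 31
f 30 31 27
f 31 25 32
f 31 32 27
f 32 25 33
f 32 33 27
f 33 25 34
f 33 34 27
f 34 25 26
f 34 26 27
f 36 35 38
f 36 38 37
f 38 35 39
f 38 39 37
f 39 35 40
f 39 40 37
f 40 35 41
f 40 41 37
f 41 35 42
f 41 42 37
f 42 35 43
f 42 43 37
f 43 35 44
f 43 44 37
f 44 35 45
f 44 45 37
f 45 35 46
f 45 46 37
f 46 35 47
f 46 47 37
f 47 35 48
f 47 48 37
f 48 35 36
f 48 36 37



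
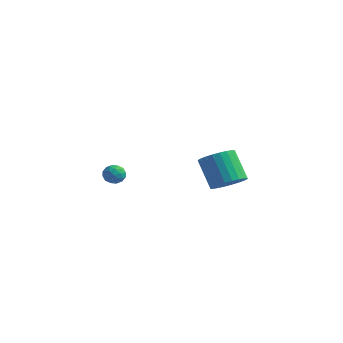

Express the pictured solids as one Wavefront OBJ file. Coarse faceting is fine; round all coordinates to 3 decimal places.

v -3.946 -0.386 -2.861
v -3.563 0.204 -2.818
v -3.437 -0.784 -1.922
v -3.054 -0.194 -1.879
v -3.748 -0.173 -1.759
v -4.062 0.073 -2.339
v -2.938 -0.653 -2.401
v -3.252 -0.407 -2.981
v -2.94 0.039 -2.534
v -3.441 0.335 -2.137
v -3.559 -0.915 -2.603
v -4.06 -0.619 -2.206
v -3.799 -0.056 -2.922
v -3.201 -0.524 -1.818
v -3.609 -0.512 -1.747
v -3.384 -0.165 -1.722
v -4.093 -0.133 -2.64
v -3.867 0.214 -2.615
v -3.976 -0.008 -1.993
v -3.133 -0.794 -2.125
v -2.907 -0.447 -2.1
v -3.616 -0.415 -3.018
v -3.391 -0.068 -2.993
v -3.024 -0.572 -2.747
v -3.208 0.194 -2.73
v -2.909 -0.04 -2.178
v -2.84 -0.31 -2.484
v -3.025 -0.165 -2.826
v -3.502 0.368 -2.496
v -3.203 0.134 -1.944
v -3.611 0.146 -1.874
v -3.796 0.291 -2.215
v -3.136 0.271 -2.329
v -3.797 -0.714 -2.796
v -3.498 -0.948 -2.244
v -3.204 -0.871 -2.525
v -3.389 -0.726 -2.866
v -4.091 -0.54 -2.562
v -3.792 -0.774 -2.01
v -3.975 -0.415 -1.914
v -4.16 -0.27 -2.256
v -3.864 -0.851 -2.411
v 4.06 0.278 -1.16
v 4.844 0.857 -0.743
v 3.704 1.221 0.897
v 2.92 0.642 0.48
v 4.634 1.145 -0.953
v 3.494 1.509 0.687
v 4.337 1.301 -1.194
v 3.197 1.665 0.445
v 3.997 1.301 -1.431
v 2.857 1.665 0.209
v 3.667 1.146 -1.625
v 2.527 1.509 0.014
v 3.397 0.858 -1.75
v 2.257 1.222 -0.11
v 3.228 0.482 -1.784
v 2.088 0.846 -0.144
v 3.185 0.075 -1.723
v 2.045 0.439 -0.083
v 3.276 -0.301 -1.577
v 2.136 0.063 0.063
v 3.486 -0.589 -1.367
v 2.346 -0.225 0.273
v 3.783 -0.745 -1.125
v 2.643 -0.381 0.514
v 4.123 -0.745 -0.889
v 2.983 -0.381 0.751
v 4.453 -0.589 -0.694
v 3.313 -0.226 0.945
v 4.723 -0.302 -0.57
v 3.583 0.062 1.07
v 4.892 0.074 -0.536
v 3.752 0.438 1.104
v 4.935 0.481 -0.597
v 3.795 0.845 1.043
f 1 38 17
f 38 12 41
f 17 41 6
f 38 41 17
f 1 17 13
f 17 6 18
f 13 18 2
f 17 18 13
f 1 13 22
f 13 2 23
f 22 23 8
f 13 23 22
f 1 22 34
f 22 8 37
f 34 37 11
f 22 37 34
f 1 34 38
f 34 11 42
f 38 42 12
f 34 42 38
f 2 18 29
f 18 6 32
f 29 32 10
f 18 32 29
f 6 41 19
f 41 12 40
f 19 40 5
f 41 40 19
f 12 42 39
f 42 11 35
f 39 35 3
f 42 35 39
f 11 37 36
f 37 8 24
f 36 24 7
f 37 24 36
f 8 23 28
f 23 2 25
f 28 25 9
f 23 25 28
f 4 30 16
f 30 10 31
f 16 31 5
f 30 31 16
f 4 16 14
f 16 5 15
f 14 15 3
f 16 15 14
f 4 14 21
f 14 3 20
f 21 20 7
f 14 20 21
f 4 21 26
f 21 7 27
f 26 27 9
f 21 27 26
f 4 26 30
f 26 9 33
f 30 33 10
f 26 33 30
f 5 31 19
f 31 10 32
f 19 32 6
f 31 32 19
f 3 15 39
f 15 5 40
f 39 40 12
f 15 40 39
f 7 20 36
f 20 3 35
f 36 35 11
f 20 35 36
f 9 27 28
f 27 7 24
f 28 24 8
f 27 24 28
f 10 33 29
f 33 9 25
f 29 25 2
f 33 25 29
f 44 43 47
f 44 47 45
f 45 47 48
f 45 48 46
f 47 43 49
f 47 49 48
f 48 49 50
f 48 50 46
f 49 43 51
f 49 51 50
f 50 51 52
f 50 52 46
f 51 43 53
f 51 53 52
f 52 53 54
f 52 54 46
f 53 43 55
f 53 55 54
f 54 55 56
f 54 56 46
f 55 43 57
f 55 57 56
f 56 57 58
f 56 58 46
f 57 43 59
f 57 59 58
f 58 59 60
f 58 60 46
f 59 43 61
f 59 61 60
f 60 61 62
f 60 62 46
f 61 43 63
f 61 63 62
f 62 63 64
f 62 64 46
f 63 43 65
f 63 65 64
f 64 65 66
f 64 66 46
f 65 43 67
f 65 67 66
f 66 67 68
f 66 68 46
f 67 43 69
f 67 69 68
f 68 69 70
f 68 70 46
f 69 43 71
f 69 71 70
f 70 71 72
f 70 72 46
f 71 43 73
f 71 73 72
f 72 73 74
f 72 74 46
f 73 43 75
f 73 75 74
f 74 75 76
f 74 76 46
f 75 43 44
f 75 44 76
f 76 44 45
f 76 45 46



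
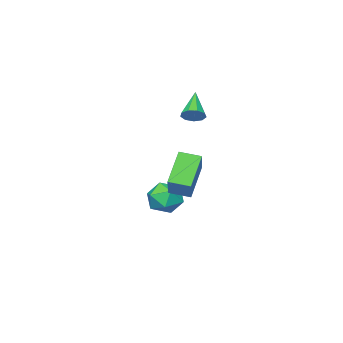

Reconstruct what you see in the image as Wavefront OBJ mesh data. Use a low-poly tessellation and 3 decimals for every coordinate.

v -1.434 1.4 -0.956
v -0.425 2.529 0.241
v -0.392 1.893 -2.299
v 0.617 3.022 -1.103
v -0.817 0.638 -0.757
v 0.192 1.767 0.439
v 0.225 1.131 -2.101
v 1.234 2.26 -0.904
v -2.141 -1.439 -3.314
v -1.503 -2.105 -3.604
v -3.197 -2.015 -4.316
v -2.559 -2.681 -4.606
v -2.935 -2.727 -3.716
v -2.283 -2.37 -3.097
v -2.417 -1.75 -4.823
v -1.765 -1.393 -4.204
v -1.674 -2.297 -4.537
v -1.993 -2.901 -3.852
v -2.707 -1.219 -4.068
v -3.026 -1.823 -3.383
v -2.636 -0.509 1.368
v -2.283 -0.963 1.293
v -3.524 -1.371 2.412
v -2.152 -0.737 1.591
v -2.247 -0.404 1.785
v -2.524 -0.12 1.784
v -2.854 -0.018 1.587
v -3.081 -0.146 1.288
v -3.1 -0.443 1.027
v -2.902 -0.771 0.924
v -2.579 -0.977 1.03
f 2 4 1
f 5 2 1
f 1 4 3
f 3 5 1
f 2 8 4
f 6 2 5
f 6 8 2
f 4 8 3
f 7 5 3
f 3 8 7
f 7 6 5
f 8 6 7
f 9 20 14
f 9 14 10
f 9 10 16
f 9 16 19
f 9 19 20
f 10 14 18
f 14 20 13
f 20 19 11
f 19 16 15
f 16 10 17
f 12 18 13
f 12 13 11
f 12 11 15
f 12 15 17
f 12 17 18
f 13 18 14
f 11 13 20
f 15 11 19
f 17 15 16
f 18 17 10
f 22 21 24
f 22 24 23
f 24 21 25
f 24 25 23
f 25 21 26
f 25 26 23
f 26 21 27
f 26 27 23
f 27 21 28
f 27 28 23
f 28 21 29
f 28 29 23
f 29 21 30
f 29 30 23
f 30 21 31
f 30 31 23
f 31 21 22
f 31 22 23



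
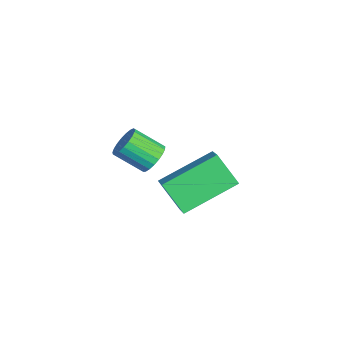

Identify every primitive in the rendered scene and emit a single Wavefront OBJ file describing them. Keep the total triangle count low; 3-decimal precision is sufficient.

v 0.925 0.552 -0.681
v 1.726 0.59 -0.171
v 0.309 2.462 0.144
v 1.11 2.501 0.653
v 1.55 1.199 -1.713
v 2.351 1.238 -1.204
v 0.934 3.11 -0.889
v 1.735 3.148 -0.379
v 3.214 0.178 2.557
v 3.5 -0.193 2.198
v 3.172 -1.109 2.885
v 2.886 -0.738 3.243
v 3.674 -0.134 2.36
v 3.347 -1.05 3.047
v 3.769 -0.021 2.556
v 3.442 -0.937 3.243
v 3.768 0.126 2.752
v 3.441 -0.789 3.439
v 3.671 0.283 2.915
v 3.344 -0.633 3.601
v 3.495 0.421 3.015
v 3.167 -0.495 3.701
v 3.27 0.517 3.036
v 2.943 -0.398 3.723
v 3.036 0.554 2.974
v 2.708 -0.361 3.661
v 2.832 0.527 2.84
v 2.505 -0.388 3.527
v 2.694 0.439 2.657
v 2.367 -0.476 3.344
v 2.646 0.306 2.457
v 2.319 -0.61 3.143
v 2.697 0.15 2.274
v 2.369 -0.765 2.96
v 2.836 -0 2.14
v 2.509 -0.916 2.826
v 3.041 -0.12 2.078
v 2.714 -1.035 2.764
v 3.276 -0.188 2.098
v 2.949 -1.104 2.785
f 2 4 1
f 5 2 1
f 1 4 3
f 3 5 1
f 2 8 4
f 6 2 5
f 6 8 2
f 4 8 3
f 7 5 3
f 3 8 7
f 7 6 5
f 8 6 7
f 10 9 13
f 10 13 11
f 11 13 14
f 11 14 12
f 13 9 15
f 13 15 14
f 14 15 16
f 14 16 12
f 15 9 17
f 15 17 16
f 16 17 18
f 16 18 12
f 17 9 19
f 17 19 18
f 18 19 20
f 18 20 12
f 19 9 21
f 19 21 20
f 20 21 22
f 20 22 12
f 21 9 23
f 21 23 22
f 22 23 24
f 22 24 12
f 23 9 25
f 23 25 24
f 24 25 26
f 24 26 12
f 25 9 27
f 25 27 26
f 26 27 28
f 26 28 12
f 27 9 29
f 27 29 28
f 28 29 30
f 28 30 12
f 29 9 31
f 29 31 30
f 30 31 32
f 30 32 12
f 31 9 33
f 31 33 32
f 32 33 34
f 32 34 12
f 33 9 35
f 33 35 34
f 34 35 36
f 34 36 12
f 35 9 37
f 35 37 36
f 36 37 38
f 36 38 12
f 37 9 39
f 37 39 38
f 38 39 40
f 38 40 12
f 39 9 10
f 39 10 40
f 40 10 11
f 40 11 12



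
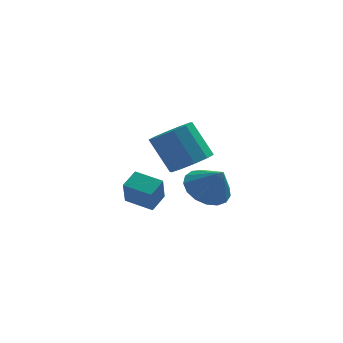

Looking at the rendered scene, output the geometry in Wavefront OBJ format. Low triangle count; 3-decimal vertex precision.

v 2.19 -0.836 -0.08
v 2.705 0.007 -0.235
v 1.926 0.759 1.266
v 1.41 -0.084 1.42
v 2.168 0.054 -0.537
v 1.389 0.805 0.964
v 1.639 -0.239 -0.665
v 0.86 0.512 0.836
v 1.321 -0.76 -0.569
v 0.541 -0.009 0.931
v 1.334 -1.31 -0.287
v 0.555 -0.559 1.213
v 1.674 -1.679 0.074
v 0.895 -0.927 1.575
v 2.211 -1.725 0.376
v 1.432 -0.974 1.877
v 2.74 -1.432 0.504
v 1.961 -0.681 2.005
v 3.059 -0.911 0.409
v 2.279 -0.16 1.909
v 3.045 -0.361 0.127
v 2.266 0.39 1.627
v -0.162 3.75 -4.691
v -0.284 3.172 -3.41
v 0.423 4.5 -4.296
v 0.301 3.922 -3.016
v 0.959 2.998 -4.924
v 0.837 2.42 -3.644
v 1.544 3.748 -4.53
v 1.422 3.17 -3.249
v 2.899 -0.133 -1.912
v 3.855 -0.204 -2.409
v 3.481 -0.747 -0.708
v 3.869 0.259 -2.18
v 3.661 0.632 -1.889
v 3.278 0.83 -1.604
v 2.809 0.807 -1.389
v 2.36 0.569 -1.293
v 2.035 0.17 -1.34
v 1.908 -0.299 -1.517
v 2.008 -0.73 -1.785
v 2.312 -1.024 -2.082
v 2.751 -1.114 -2.339
v 3.224 -0.979 -2.499
v 3.622 -0.651 -2.525
f 2 1 5
f 2 5 3
f 3 5 6
f 3 6 4
f 5 1 7
f 5 7 6
f 6 7 8
f 6 8 4
f 7 1 9
f 7 9 8
f 8 9 10
f 8 10 4
f 9 1 11
f 9 11 10
f 10 11 12
f 10 12 4
f 11 1 13
f 11 13 12
f 12 13 14
f 12 14 4
f 13 1 15
f 13 15 14
f 14 15 16
f 14 16 4
f 15 1 17
f 15 17 16
f 16 17 18
f 16 18 4
f 17 1 19
f 17 19 18
f 18 19 20
f 18 20 4
f 19 1 21
f 19 21 20
f 20 21 22
f 20 22 4
f 21 1 2
f 21 2 22
f 22 2 3
f 22 3 4
f 24 26 23
f 27 24 23
f 23 26 25
f 25 27 23
f 24 30 26
f 28 24 27
f 28 30 24
f 26 30 25
f 29 27 25
f 25 30 29
f 29 28 27
f 30 28 29
f 32 31 34
f 32 34 33
f 34 31 35
f 34 35 33
f 35 31 36
f 35 36 33
f 36 31 37
f 36 37 33
f 37 31 38
f 37 38 33
f 38 31 39
f 38 39 33
f 39 31 40
f 39 40 33
f 40 31 41
f 40 41 33
f 41 31 42
f 41 42 33
f 42 31 43
f 42 43 33
f 43 31 44
f 43 44 33
f 44 31 45
f 44 45 33
f 45 31 32
f 45 32 33



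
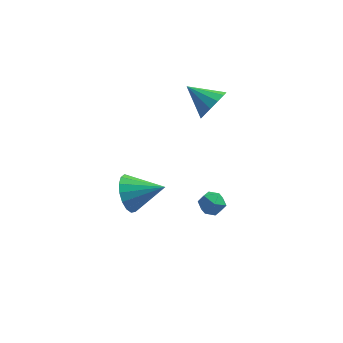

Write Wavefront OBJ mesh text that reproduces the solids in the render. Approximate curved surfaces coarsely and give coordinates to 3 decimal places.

v -0.692 -3.269 2.446
v -0.381 -3.784 1.66
v 0.892 -3.391 3.154
v -0.293 -3.333 1.542
v -0.297 -2.868 1.631
v -0.391 -2.494 1.907
v -0.554 -2.298 2.306
v -0.749 -2.324 2.737
v -0.931 -2.567 3.102
v -1.058 -2.97 3.316
v -1.101 -3.441 3.33
v -1.051 -3.873 3.142
v -0.918 -4.167 2.795
v -0.734 -4.255 2.367
v -0.54 -4.116 1.958
v 2.22 -1.018 -0.513
v 2.696 -0.582 -0.205
v 3.044 -1.818 -0.655
v 3.52 -1.382 -0.347
v 2.996 -1.672 0.043
v 2.486 -1.178 0.131
v 3.254 -1.222 -0.991
v 2.744 -0.728 -0.903
v 3.335 -0.708 -0.5
v 3.175 -0.986 0.139
v 2.565 -1.414 -0.999
v 2.405 -1.692 -0.36
v 2.771 2.449 3.265
v 3.335 2.897 3.838
v 1.509 3.131 3.975
v 3.27 3.205 3.426
v 3.046 3.274 2.963
v 2.735 3.08 2.597
v 2.436 2.687 2.442
v 2.243 2.218 2.548
v 2.217 1.822 2.883
v 2.367 1.626 3.338
v 2.646 1.691 3.771
v 2.964 1.997 4.042
v 3.221 2.447 4.068
f 2 1 4
f 2 4 3
f 4 1 5
f 4 5 3
f 5 1 6
f 5 6 3
f 6 1 7
f 6 7 3
f 7 1 8
f 7 8 3
f 8 1 9
f 8 9 3
f 9 1 10
f 9 10 3
f 10 1 11
f 10 11 3
f 11 1 12
f 11 12 3
f 12 1 13
f 12 13 3
f 13 1 14
f 13 14 3
f 14 1 15
f 14 15 3
f 15 1 2
f 15 2 3
f 16 27 21
f 16 21 17
f 16 17 23
f 16 23 26
f 16 26 27
f 17 21 25
f 21 27 20
f 27 26 18
f 26 23 22
f 23 17 24
f 19 25 20
f 19 20 18
f 19 18 22
f 19 22 24
f 19 24 25
f 20 25 21
f 18 20 27
f 22 18 26
f 24 22 23
f 25 24 17
f 29 28 31
f 29 31 30
f 31 28 32
f 31 32 30
f 32 28 33
f 32 33 30
f 33 28 34
f 33 34 30
f 34 28 35
f 34 35 30
f 35 28 36
f 35 36 30
f 36 28 37
f 36 37 30
f 37 28 38
f 37 38 30
f 38 28 39
f 38 39 30
f 39 28 40
f 39 40 30
f 40 28 29
f 40 29 30



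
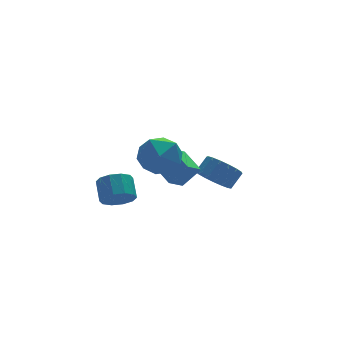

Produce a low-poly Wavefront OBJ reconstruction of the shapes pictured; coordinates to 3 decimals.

v -0.522 -1.062 -1.248
v -1.382 -1.448 -0.662
v -0.785 0.371 -0.688
v -1.645 -0.016 -0.103
v 0.325 -1.324 -0.177
v -0.535 -1.711 0.408
v 0.062 0.108 0.382
v -0.798 -0.278 0.968
v -2.251 3.252 -4.198
v -1.822 3.717 -4.907
v -1.62 4.773 -4.091
v -2.049 4.308 -3.382
v -2.395 3.843 -4.928
v -2.193 4.899 -4.112
v -2.913 3.743 -4.67
v -2.711 4.799 -3.854
v -3.178 3.455 -4.232
v -2.976 4.512 -3.416
v -3.089 3.09 -3.781
v -2.887 4.147 -2.965
v -2.68 2.787 -3.489
v -2.478 3.843 -2.673
v -2.107 2.661 -3.468
v -1.905 3.717 -2.652
v -1.589 2.761 -3.726
v -1.387 3.817 -2.91
v -1.324 3.048 -4.164
v -1.122 4.105 -3.348
v -1.413 3.413 -4.615
v -1.211 4.47 -3.799
v 1.664 0.307 -2.051
v 2.397 -0.227 -2.54
v 3.129 0.08 -1.778
v 2.396 0.613 -1.289
v 2.421 0.221 -2.744
v 3.153 0.528 -1.982
v 2.272 0.689 -2.789
v 3.004 0.996 -2.027
v 1.983 1.069 -2.665
v 2.715 1.376 -1.903
v 1.622 1.275 -2.4
v 2.354 1.581 -1.639
v 1.27 1.258 -2.055
v 2.002 1.565 -1.294
v 1.008 1.024 -1.71
v 1.74 1.331 -0.948
v 0.897 0.625 -1.442
v 1.629 0.932 -0.68
v 0.961 0.153 -1.314
v 1.693 0.46 -0.552
v 1.187 -0.283 -1.354
v 1.918 0.024 -0.593
v 1.521 -0.585 -1.555
v 2.253 -0.278 -0.793
v 1.889 -0.682 -1.869
v 2.621 -0.375 -1.107
v 2.205 -0.553 -2.224
v 2.937 -0.246 -1.462
v -2.849 -1.898 0.898
v -1.79 -1.31 1.254
v -2.57 -3.29 2.366
v -1.511 -2.702 2.722
v -2.632 -2.154 2.912
v -2.804 -1.294 2.005
v -1.556 -3.306 1.615
v -1.728 -2.446 0.708
v -0.991 -2.181 1.697
v -1.656 -1.468 2.499
v -2.704 -3.132 1.121
v -3.369 -2.419 1.923
f 2 4 1
f 5 2 1
f 1 4 3
f 3 5 1
f 2 8 4
f 6 2 5
f 6 8 2
f 4 8 3
f 7 5 3
f 3 8 7
f 7 6 5
f 8 6 7
f 10 9 13
f 10 13 11
f 11 13 14
f 11 14 12
f 13 9 15
f 13 15 14
f 14 15 16
f 14 16 12
f 15 9 17
f 15 17 16
f 16 17 18
f 16 18 12
f 17 9 19
f 17 19 18
f 18 19 20
f 18 20 12
f 19 9 21
f 19 21 20
f 20 21 22
f 20 22 12
f 21 9 23
f 21 23 22
f 22 23 24
f 22 24 12
f 23 9 25
f 23 25 24
f 24 25 26
f 24 26 12
f 25 9 27
f 25 27 26
f 26 27 28
f 26 28 12
f 27 9 29
f 27 29 28
f 28 29 30
f 28 30 12
f 29 9 10
f 29 10 30
f 30 10 11
f 30 11 12
f 32 31 35
f 32 35 33
f 33 35 36
f 33 36 34
f 35 31 37
f 35 37 36
f 36 37 38
f 36 38 34
f 37 31 39
f 37 39 38
f 38 39 40
f 38 40 34
f 39 31 41
f 39 41 40
f 40 41 42
f 40 42 34
f 41 31 43
f 41 43 42
f 42 43 44
f 42 44 34
f 43 31 45
f 43 45 44
f 44 45 46
f 44 46 34
f 45 31 47
f 45 47 46
f 46 47 48
f 46 48 34
f 47 31 49
f 47 49 48
f 48 49 50
f 48 50 34
f 49 31 51
f 49 51 50
f 50 51 52
f 50 52 34
f 51 31 53
f 51 53 52
f 52 53 54
f 52 54 34
f 53 31 55
f 53 55 54
f 54 55 56
f 54 56 34
f 55 31 57
f 55 57 56
f 56 57 58
f 56 58 34
f 57 31 32
f 57 32 58
f 58 32 33
f 58 33 34
f 59 70 64
f 59 64 60
f 59 60 66
f 59 66 69
f 59 69 70
f 60 64 68
f 64 70 63
f 70 69 61
f 69 66 65
f 66 60 67
f 62 68 63
f 62 63 61
f 62 61 65
f 62 65 67
f 62 67 68
f 63 68 64
f 61 63 70
f 65 61 69
f 67 65 66
f 68 67 60



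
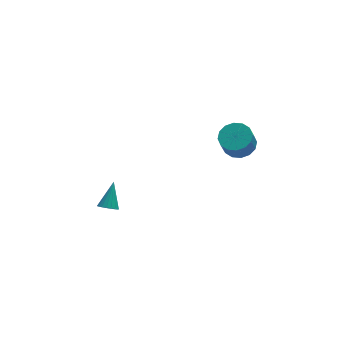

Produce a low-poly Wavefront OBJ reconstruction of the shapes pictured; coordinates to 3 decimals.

v 3.325 -0.617 1.108
v 3.869 -0.039 1.464
v 3.539 -0.345 2.467
v 2.995 -0.923 2.112
v 3.483 0.186 1.405
v 3.153 -0.121 2.409
v 3.054 0.195 1.267
v 2.724 -0.112 2.27
v 2.699 -0.014 1.086
v 2.368 -0.32 2.09
v 2.51 -0.384 0.911
v 2.18 -0.69 1.915
v 2.541 -0.816 0.789
v 2.21 -1.122 1.793
v 2.781 -1.195 0.753
v 2.451 -1.501 1.756
v 3.167 -1.419 0.811
v 2.837 -1.726 1.815
v 3.596 -1.428 0.95
v 3.266 -1.735 1.953
v 3.952 -1.22 1.13
v 3.621 -1.526 2.134
v 4.14 -0.85 1.305
v 3.81 -1.156 2.309
v 4.11 -0.418 1.427
v 3.779 -0.724 2.431
v -3.544 -1.43 -1.463
v -3.074 -1.398 -1.728
v -3.016 -0.51 -0.417
v -3.201 -1.218 -1.823
v -3.396 -1.079 -1.846
v -3.62 -1.01 -1.794
v -3.829 -1.024 -1.676
v -3.982 -1.118 -1.516
v -4.048 -1.275 -1.346
v -4.014 -1.462 -1.199
v -3.887 -1.642 -1.104
v -3.692 -1.781 -1.08
v -3.468 -1.85 -1.133
v -3.258 -1.836 -1.25
v -3.106 -1.742 -1.41
v -3.04 -1.585 -1.581
f 2 1 5
f 2 5 3
f 3 5 6
f 3 6 4
f 5 1 7
f 5 7 6
f 6 7 8
f 6 8 4
f 7 1 9
f 7 9 8
f 8 9 10
f 8 10 4
f 9 1 11
f 9 11 10
f 10 11 12
f 10 12 4
f 11 1 13
f 11 13 12
f 12 13 14
f 12 14 4
f 13 1 15
f 13 15 14
f 14 15 16
f 14 16 4
f 15 1 17
f 15 17 16
f 16 17 18
f 16 18 4
f 17 1 19
f 17 19 18
f 18 19 20
f 18 20 4
f 19 1 21
f 19 21 20
f 20 21 22
f 20 22 4
f 21 1 23
f 21 23 22
f 22 23 24
f 22 24 4
f 23 1 25
f 23 25 24
f 24 25 26
f 24 26 4
f 25 1 2
f 25 2 26
f 26 2 3
f 26 3 4
f 28 27 30
f 28 30 29
f 30 27 31
f 30 31 29
f 31 27 32
f 31 32 29
f 32 27 33
f 32 33 29
f 33 27 34
f 33 34 29
f 34 27 35
f 34 35 29
f 35 27 36
f 35 36 29
f 36 27 37
f 36 37 29
f 37 27 38
f 37 38 29
f 38 27 39
f 38 39 29
f 39 27 40
f 39 40 29
f 40 27 41
f 40 41 29
f 41 27 42
f 41 42 29
f 42 27 28
f 42 28 29



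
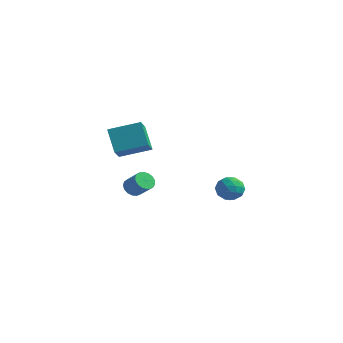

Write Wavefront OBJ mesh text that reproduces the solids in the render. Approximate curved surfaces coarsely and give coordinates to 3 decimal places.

v 3.297 -2.963 2.47
v 3.828 -2.741 2.046
v 3.212 -3.939 1.854
v 3.743 -3.717 1.43
v 3.879 -3.895 2.109
v 3.931 -3.292 2.49
v 3.109 -3.388 1.41
v 3.161 -2.785 1.791
v 3.712 -3.004 1.391
v 4.188 -3.318 1.823
v 2.852 -3.362 2.077
v 3.328 -3.676 2.509
v 3.57 -2.766 2.312
v 3.47 -3.914 1.588
v 3.55 -4.018 1.987
v 3.862 -3.888 1.738
v 3.63 -3.09 2.573
v 3.942 -2.96 2.323
v 3.972 -3.638 2.361
v 3.098 -3.72 1.577
v 3.41 -3.59 1.327
v 3.178 -2.792 2.162
v 3.49 -2.662 1.913
v 3.068 -3.042 1.539
v 3.814 -2.791 1.678
v 3.764 -3.364 1.316
v 3.391 -3.171 1.304
v 3.422 -2.816 1.528
v 4.093 -2.975 1.932
v 4.044 -3.549 1.57
v 4.123 -3.653 1.969
v 4.154 -3.299 2.193
v 4.025 -3.129 1.547
v 2.996 -3.131 2.33
v 2.947 -3.705 1.968
v 2.886 -3.381 1.707
v 2.917 -3.027 1.931
v 3.276 -3.316 2.584
v 3.226 -3.889 2.222
v 3.618 -3.864 2.372
v 3.649 -3.509 2.596
v 3.015 -3.551 2.353
v -1.956 -3.262 0.505
v -1.727 -3.647 0.186
v -0.934 -3.763 0.896
v -1.164 -3.378 1.215
v -1.618 -3.422 0.102
v -0.826 -3.538 0.812
v -1.587 -3.161 0.11
v -0.795 -3.277 0.82
v -1.641 -2.923 0.209
v -0.848 -3.039 0.918
v -1.766 -2.762 0.375
v -0.974 -2.878 1.085
v -1.936 -2.716 0.572
v -1.143 -2.833 1.281
v -2.11 -2.795 0.753
v -1.317 -2.912 1.463
v -2.248 -2.981 0.877
v -1.456 -3.098 1.587
v -2.32 -3.232 0.916
v -1.528 -3.348 1.626
v -2.309 -3.489 0.861
v -1.516 -3.605 1.571
v -2.216 -3.694 0.725
v -1.424 -3.81 1.434
v -2.064 -3.8 0.538
v -1.272 -3.916 1.248
v -1.888 -3.783 0.343
v -1.095 -3.899 1.053
v -2.311 -4.199 3.062
v -3.104 -3.685 4.161
v -2.74 -3.285 2.325
v -3.533 -2.771 3.424
v -1.067 -3.249 3.516
v -1.86 -2.735 4.615
v -1.496 -2.335 2.779
v -2.289 -1.821 3.878
f 1 38 17
f 38 12 41
f 17 41 6
f 38 41 17
f 1 17 13
f 17 6 18
f 13 18 2
f 17 18 13
f 1 13 22
f 13 2 23
f 22 23 8
f 13 23 22
f 1 22 34
f 22 8 37
f 34 37 11
f 22 37 34
f 1 34 38
f 34 11 42
f 38 42 12
f 34 42 38
f 2 18 29
f 18 6 32
f 29 32 10
f 18 32 29
f 6 41 19
f 41 12 40
f 19 40 5
f 41 40 19
f 12 42 39
f 42 11 35
f 39 35 3
f 42 35 39
f 11 37 36
f 37 8 24
f 36 24 7
f 37 24 36
f 8 23 28
f 23 2 25
f 28 25 9
f 23 25 28
f 4 30 16
f 30 10 31
f 16 31 5
f 30 31 16
f 4 16 14
f 16 5 15
f 14 15 3
f 16 15 14
f 4 14 21
f 14 3 20
f 21 20 7
f 14 20 21
f 4 21 26
f 21 7 27
f 26 27 9
f 21 27 26
f 4 26 30
f 26 9 33
f 30 33 10
f 26 33 30
f 5 31 19
f 31 10 32
f 19 32 6
f 31 32 19
f 3 15 39
f 15 5 40
f 39 40 12
f 15 40 39
f 7 20 36
f 20 3 35
f 36 35 11
f 20 35 36
f 9 27 28
f 27 7 24
f 28 24 8
f 27 24 28
f 10 33 29
f 33 9 25
f 29 25 2
f 33 25 29
f 44 43 47
f 44 47 45
f 45 47 48
f 45 48 46
f 47 43 49
f 47 49 48
f 48 49 50
f 48 50 46
f 49 43 51
f 49 51 50
f 50 51 52
f 50 52 46
f 51 43 53
f 51 53 52
f 52 53 54
f 52 54 46
f 53 43 55
f 53 55 54
f 54 55 56
f 54 56 46
f 55 43 57
f 55 57 56
f 56 57 58
f 56 58 46
f 57 43 59
f 57 59 58
f 58 59 60
f 58 60 46
f 59 43 61
f 59 61 60
f 60 61 62
f 60 62 46
f 61 43 63
f 61 63 62
f 62 63 64
f 62 64 46
f 63 43 65
f 63 65 64
f 64 65 66
f 64 66 46
f 65 43 67
f 65 67 66
f 66 67 68
f 66 68 46
f 67 43 69
f 67 69 68
f 68 69 70
f 68 70 46
f 69 43 44
f 69 44 70
f 70 44 45
f 70 45 46
f 72 74 71
f 75 72 71
f 71 74 73
f 73 75 71
f 72 78 74
f 76 72 75
f 76 78 72
f 74 78 73
f 77 75 73
f 73 78 77
f 77 76 75
f 78 76 77



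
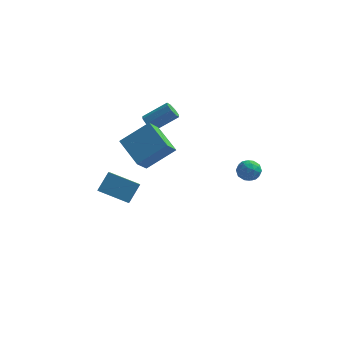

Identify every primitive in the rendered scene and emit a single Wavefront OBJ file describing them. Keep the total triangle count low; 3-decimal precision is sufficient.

v -2.98 -1.384 -2.659
v -4.758 -1.153 -2.001
v -3.1 -0.493 -3.294
v -4.878 -0.263 -2.635
v -2.502 -0.597 -1.645
v -4.28 -0.367 -0.986
v -2.622 0.293 -2.279
v -4.4 0.524 -1.621
v 2.908 0.186 -0.266
v 3.49 0.522 0.059
v 3.51 -0.862 -0.259
v 4.092 -0.526 0.066
v 3.457 -0.622 0.446
v 3.085 0.025 0.442
v 3.915 -0.365 -0.642
v 3.543 0.282 -0.646
v 4.113 0.181 -0.173
v 3.829 0.023 0.499
v 3.171 -0.363 -0.699
v 2.887 -0.521 -0.027
v 3.146 0.446 -0.104
v 3.854 -0.786 -0.096
v 3.48 -0.842 0.127
v 3.822 -0.645 0.318
v 2.908 0.154 0.121
v 3.25 0.352 0.312
v 3.23 -0.321 0.539
v 3.75 -0.692 -0.512
v 4.092 -0.494 -0.321
v 3.178 0.305 -0.518
v 3.52 0.502 -0.327
v 3.77 -0.019 -0.739
v 3.854 0.443 -0.05
v 4.208 -0.172 -0.046
v 4.104 -0.078 -0.462
v 3.886 0.302 -0.464
v 3.688 0.35 0.345
v 4.041 -0.266 0.349
v 3.668 -0.322 0.573
v 3.449 0.058 0.57
v 4.054 0.15 0.209
v 2.959 -0.074 -0.549
v 3.312 -0.69 -0.545
v 3.551 -0.398 -0.77
v 3.332 -0.018 -0.773
v 2.792 -0.168 -0.154
v 3.146 -0.783 -0.15
v 3.114 -0.642 0.264
v 2.896 -0.262 0.262
v 2.946 -0.49 -0.409
v -2.91 -1.446 2.114
v -3.256 -2.284 3.003
v -1.4 -0.801 3.309
v -1.747 -1.639 4.198
v -1.713 -2.781 1.322
v -2.06 -3.619 2.211
v -0.204 -2.136 2.517
v -0.55 -2.974 3.406
v -2.063 -0.098 3.082
v -1.788 0.092 2.608
v -0.502 0.568 3.544
v -0.777 0.378 4.018
v -2.041 0.406 2.795
v -0.755 0.882 3.731
v -2.306 0.424 3.151
v -1.02 0.9 4.087
v -2.429 0.137 3.466
v -1.143 0.613 4.402
v -2.338 -0.288 3.556
v -1.052 0.188 4.492
v -2.085 -0.602 3.369
v -0.799 -0.126 4.305
v -1.82 -0.62 3.013
v -0.534 -0.144 3.949
v -1.697 -0.333 2.698
v -0.411 0.143 3.634
f 2 4 1
f 5 2 1
f 1 4 3
f 3 5 1
f 2 8 4
f 6 2 5
f 6 8 2
f 4 8 3
f 7 5 3
f 3 8 7
f 7 6 5
f 8 6 7
f 9 46 25
f 46 20 49
f 25 49 14
f 46 49 25
f 9 25 21
f 25 14 26
f 21 26 10
f 25 26 21
f 9 21 30
f 21 10 31
f 30 31 16
f 21 31 30
f 9 30 42
f 30 16 45
f 42 45 19
f 30 45 42
f 9 42 46
f 42 19 50
f 46 50 20
f 42 50 46
f 10 26 37
f 26 14 40
f 37 40 18
f 26 40 37
f 14 49 27
f 49 20 48
f 27 48 13
f 49 48 27
f 20 50 47
f 50 19 43
f 47 43 11
f 50 43 47
f 19 45 44
f 45 16 32
f 44 32 15
f 45 32 44
f 16 31 36
f 31 10 33
f 36 33 17
f 31 33 36
f 12 38 24
f 38 18 39
f 24 39 13
f 38 39 24
f 12 24 22
f 24 13 23
f 22 23 11
f 24 23 22
f 12 22 29
f 22 11 28
f 29 28 15
f 22 28 29
f 12 29 34
f 29 15 35
f 34 35 17
f 29 35 34
f 12 34 38
f 34 17 41
f 38 41 18
f 34 41 38
f 13 39 27
f 39 18 40
f 27 40 14
f 39 40 27
f 11 23 47
f 23 13 48
f 47 48 20
f 23 48 47
f 15 28 44
f 28 11 43
f 44 43 19
f 28 43 44
f 17 35 36
f 35 15 32
f 36 32 16
f 35 32 36
f 18 41 37
f 41 17 33
f 37 33 10
f 41 33 37
f 52 54 51
f 55 52 51
f 51 54 53
f 53 55 51
f 52 58 54
f 56 52 55
f 56 58 52
f 54 58 53
f 57 55 53
f 53 58 57
f 57 56 55
f 58 56 57
f 60 59 63
f 60 63 61
f 61 63 64
f 61 64 62
f 63 59 65
f 63 65 64
f 64 65 66
f 64 66 62
f 65 59 67
f 65 67 66
f 66 67 68
f 66 68 62
f 67 59 69
f 67 69 68
f 68 69 70
f 68 70 62
f 69 59 71
f 69 71 70
f 70 71 72
f 70 72 62
f 71 59 73
f 71 73 72
f 72 73 74
f 72 74 62
f 73 59 75
f 73 75 74
f 74 75 76
f 74 76 62
f 75 59 60
f 75 60 76
f 76 60 61
f 76 61 62

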